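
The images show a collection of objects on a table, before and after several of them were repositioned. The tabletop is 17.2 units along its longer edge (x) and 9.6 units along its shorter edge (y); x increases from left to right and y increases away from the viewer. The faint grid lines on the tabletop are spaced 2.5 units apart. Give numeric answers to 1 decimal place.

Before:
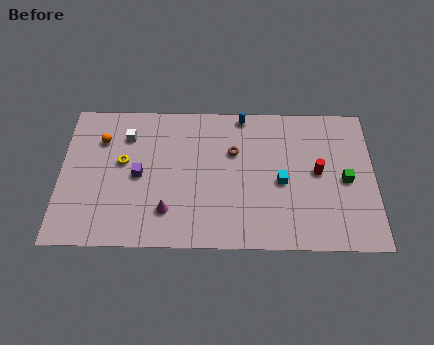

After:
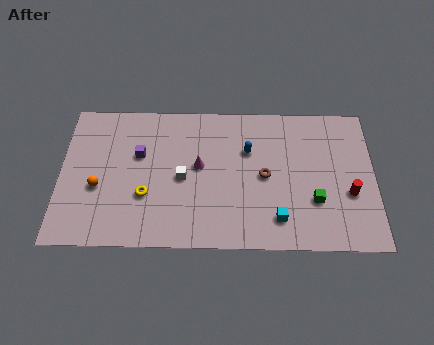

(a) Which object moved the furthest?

the white cube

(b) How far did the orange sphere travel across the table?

3.2

The orange sphere moved from about (2.2, 7.0) to (2.1, 3.8), a distance of √(0.1² + 3.2²) ≈ 3.2.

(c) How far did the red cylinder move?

2.2

The red cylinder was near (14.1, 5.0) before and (15.8, 3.6) after, so it travelled √(1.7² + 1.4²) ≈ 2.2 units.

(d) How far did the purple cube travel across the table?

1.4

From (4.3, 4.6) to (4.3, 6.0), the purple cube covered √(0.0² + 1.4²) ≈ 1.4 units.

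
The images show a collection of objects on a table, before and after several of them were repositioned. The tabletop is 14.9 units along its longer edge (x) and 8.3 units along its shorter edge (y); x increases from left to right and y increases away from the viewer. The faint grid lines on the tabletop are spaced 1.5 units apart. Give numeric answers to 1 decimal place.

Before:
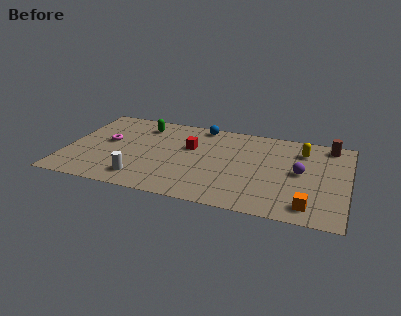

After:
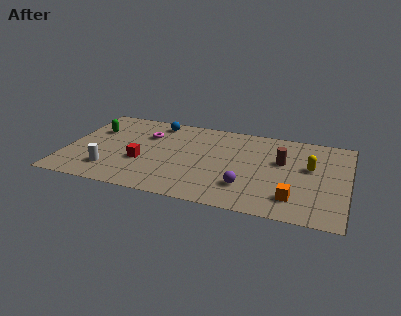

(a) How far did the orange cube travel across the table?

0.9

From (13.0, 1.3) to (12.2, 1.8), the orange cube covered √(0.8² + 0.5²) ≈ 0.9 units.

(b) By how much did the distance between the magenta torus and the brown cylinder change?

-4.7

Before: roughly 12.0 units apart; after: 7.3. That's 4.7 units closer together.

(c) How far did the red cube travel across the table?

3.2

From (6.5, 5.2) to (4.1, 3.1), the red cube covered √(2.4² + 2.1²) ≈ 3.2 units.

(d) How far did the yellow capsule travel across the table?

1.6

The yellow capsule was near (12.4, 6.4) before and (12.9, 4.9) after, so it travelled √(0.5² + 1.5²) ≈ 1.6 units.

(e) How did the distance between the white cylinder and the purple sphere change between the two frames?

-1.5

Before: roughly 8.7 units apart; after: 7.2. That's 1.5 units closer together.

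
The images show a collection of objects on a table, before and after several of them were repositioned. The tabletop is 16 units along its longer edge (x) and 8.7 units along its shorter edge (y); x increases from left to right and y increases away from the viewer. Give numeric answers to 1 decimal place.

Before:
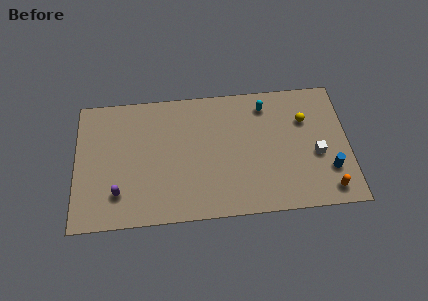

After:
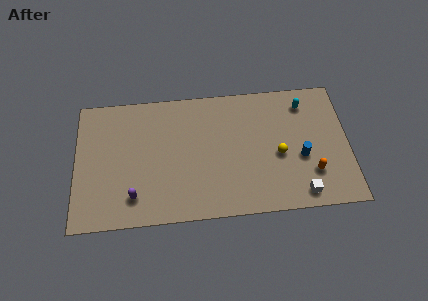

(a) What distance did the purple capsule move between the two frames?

0.9

The purple capsule was near (2.5, 2.1) before and (3.4, 1.8) after, so it travelled √(0.9² + 0.3²) ≈ 0.9 units.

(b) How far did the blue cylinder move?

1.9

From (14.8, 2.5) to (13.2, 3.5), the blue cylinder covered √(1.6² + 1.0²) ≈ 1.9 units.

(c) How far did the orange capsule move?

1.5

The orange capsule was near (14.7, 1.2) before and (13.8, 2.4) after, so it travelled √(0.9² + 1.2²) ≈ 1.5 units.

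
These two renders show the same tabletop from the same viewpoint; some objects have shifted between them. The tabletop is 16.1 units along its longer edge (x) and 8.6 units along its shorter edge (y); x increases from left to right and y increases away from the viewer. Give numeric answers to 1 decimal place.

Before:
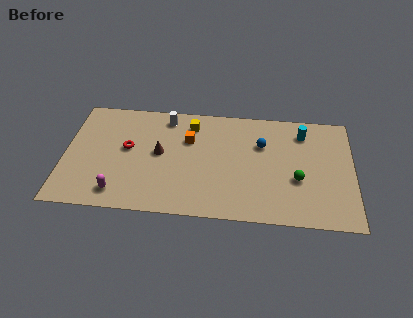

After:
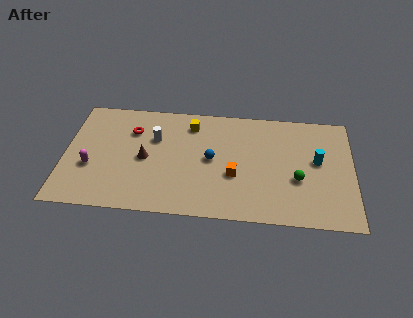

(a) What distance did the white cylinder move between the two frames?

1.8

The white cylinder was near (5.6, 7.4) before and (5.0, 5.7) after, so it travelled √(0.6² + 1.7²) ≈ 1.8 units.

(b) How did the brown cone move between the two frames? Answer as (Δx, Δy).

(-0.8, -0.5)

From the two frames, the brown cone sits at roughly (5.3, 4.6) before and (4.5, 4.1) after.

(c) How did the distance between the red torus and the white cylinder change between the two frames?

-1.9

They were about 3.3 units apart before and 1.4 after — 1.9 units closer together.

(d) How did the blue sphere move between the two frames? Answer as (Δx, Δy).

(-2.8, -1.4)

The blue sphere was at about (11.0, 5.8) and moved to about (8.2, 4.4).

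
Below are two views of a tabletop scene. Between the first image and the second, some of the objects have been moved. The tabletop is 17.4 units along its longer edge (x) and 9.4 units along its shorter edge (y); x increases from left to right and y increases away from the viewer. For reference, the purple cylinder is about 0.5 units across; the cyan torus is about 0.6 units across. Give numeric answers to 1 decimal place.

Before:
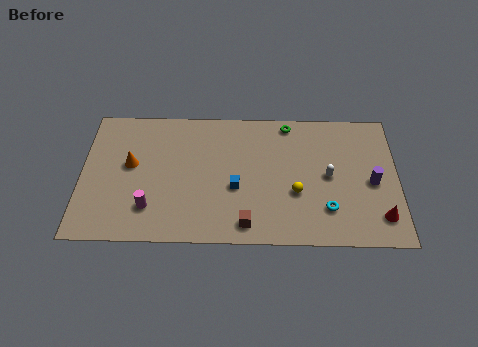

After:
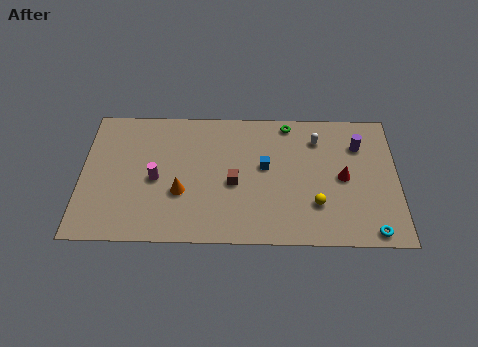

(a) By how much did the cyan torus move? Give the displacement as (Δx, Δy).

(2.4, -1.5)

The cyan torus started near (13.5, 2.4) and ended near (15.9, 0.9).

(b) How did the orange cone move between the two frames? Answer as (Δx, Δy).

(2.8, -1.9)

The orange cone started near (2.7, 5.3) and ended near (5.5, 3.4).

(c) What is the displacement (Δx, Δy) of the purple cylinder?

(-0.7, 2.6)

The purple cylinder started near (16.0, 4.3) and ended near (15.3, 6.9).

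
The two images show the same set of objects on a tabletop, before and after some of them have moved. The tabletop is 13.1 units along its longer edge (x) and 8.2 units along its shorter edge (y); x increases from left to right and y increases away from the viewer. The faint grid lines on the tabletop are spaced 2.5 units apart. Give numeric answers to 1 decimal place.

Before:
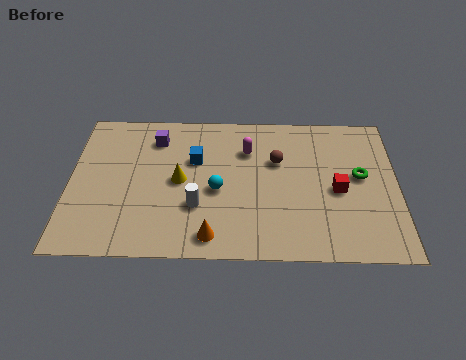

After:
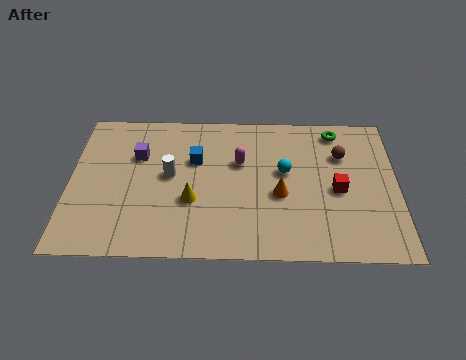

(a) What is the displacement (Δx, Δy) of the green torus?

(-0.9, 2.6)

The green torus was at about (11.6, 4.5) and moved to about (10.7, 7.1).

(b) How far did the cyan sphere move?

2.9

From (5.9, 3.6) to (8.6, 4.7), the cyan sphere covered √(2.7² + 1.1²) ≈ 2.9 units.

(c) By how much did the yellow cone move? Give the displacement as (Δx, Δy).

(0.5, -1.1)

The yellow cone started near (4.4, 4.1) and ended near (4.9, 3.0).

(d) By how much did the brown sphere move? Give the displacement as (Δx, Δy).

(2.6, 0.4)

The brown sphere was at about (8.3, 5.3) and moved to about (10.9, 5.7).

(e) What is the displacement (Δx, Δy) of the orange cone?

(2.7, 2.3)

From the two frames, the orange cone sits at roughly (5.7, 1.1) before and (8.4, 3.4) after.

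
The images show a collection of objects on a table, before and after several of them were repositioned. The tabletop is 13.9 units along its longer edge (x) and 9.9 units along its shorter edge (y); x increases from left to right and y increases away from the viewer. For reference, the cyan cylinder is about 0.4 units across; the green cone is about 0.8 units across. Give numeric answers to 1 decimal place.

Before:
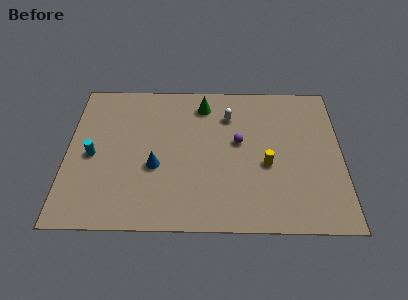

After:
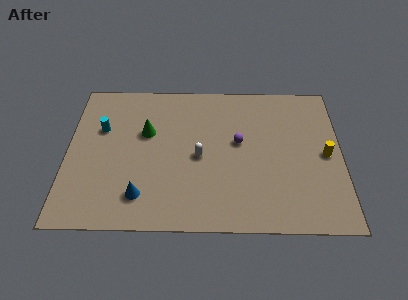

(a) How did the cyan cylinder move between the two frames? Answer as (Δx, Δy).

(0.4, 1.8)

The cyan cylinder started near (1.3, 4.6) and ended near (1.7, 6.4).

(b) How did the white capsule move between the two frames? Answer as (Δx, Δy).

(-1.5, -2.8)

From the two frames, the white capsule sits at roughly (8.2, 7.4) before and (6.7, 4.6) after.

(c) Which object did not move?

the purple sphere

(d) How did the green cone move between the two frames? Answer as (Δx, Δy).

(-2.9, -2.0)

From the two frames, the green cone sits at roughly (6.9, 8.2) before and (4.0, 6.2) after.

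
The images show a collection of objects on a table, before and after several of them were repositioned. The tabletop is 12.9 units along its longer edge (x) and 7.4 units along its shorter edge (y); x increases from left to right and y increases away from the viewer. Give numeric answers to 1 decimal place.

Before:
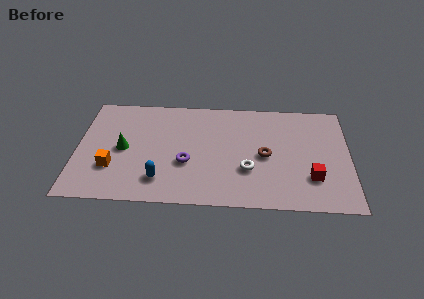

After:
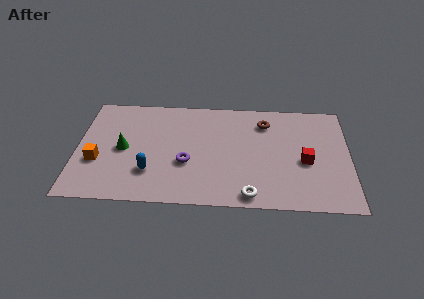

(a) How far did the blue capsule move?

0.7

The blue capsule moved from about (4.0, 1.6) to (3.5, 2.1), a distance of √(0.5² + 0.5²) ≈ 0.7.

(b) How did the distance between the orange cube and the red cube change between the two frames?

+0.4

They were about 9.4 units apart before and 9.8 after — 0.4 units further apart.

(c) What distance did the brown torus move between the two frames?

2.3

From (8.9, 3.5) to (8.9, 5.8), the brown torus covered √(0.0² + 2.3²) ≈ 2.3 units.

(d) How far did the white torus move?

1.7

From (8.1, 2.5) to (8.2, 0.8), the white torus covered √(0.1² + 1.7²) ≈ 1.7 units.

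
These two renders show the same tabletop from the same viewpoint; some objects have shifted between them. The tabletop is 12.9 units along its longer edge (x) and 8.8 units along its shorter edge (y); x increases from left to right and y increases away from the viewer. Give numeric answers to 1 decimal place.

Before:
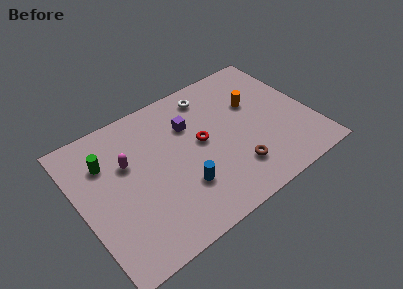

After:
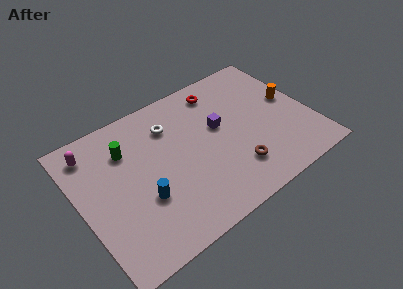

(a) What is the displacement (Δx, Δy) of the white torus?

(-2.4, -0.8)

The white torus was at about (7.8, 7.4) and moved to about (5.4, 6.6).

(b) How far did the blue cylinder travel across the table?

2.2

The blue cylinder moved from about (5.3, 2.6) to (3.2, 3.1), a distance of √(2.1² + 0.5²) ≈ 2.2.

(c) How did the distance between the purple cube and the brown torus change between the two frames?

-1.4

The distance was about 4.4 in the first image and 3.0 in the second, so they moved 1.4 units closer together.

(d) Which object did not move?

the brown torus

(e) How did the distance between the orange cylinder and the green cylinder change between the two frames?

+0.9

They were about 8.3 units apart before and 9.2 after — 0.9 units further apart.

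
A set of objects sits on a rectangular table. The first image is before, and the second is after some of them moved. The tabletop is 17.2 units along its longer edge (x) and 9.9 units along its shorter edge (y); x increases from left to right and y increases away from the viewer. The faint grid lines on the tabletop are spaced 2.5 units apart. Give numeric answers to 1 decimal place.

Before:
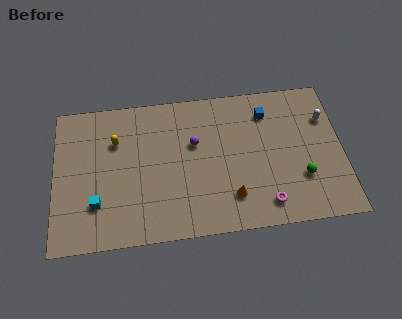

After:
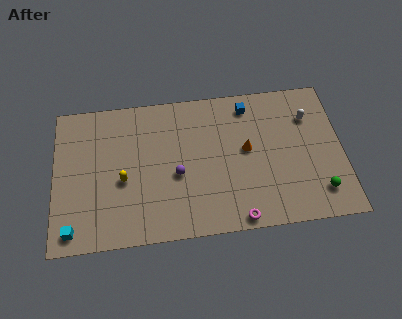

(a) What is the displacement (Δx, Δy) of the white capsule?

(-1.0, 0.2)

The white capsule was at about (16.3, 7.0) and moved to about (15.3, 7.2).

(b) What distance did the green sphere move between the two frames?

1.5

The green sphere moved from about (14.7, 3.1) to (15.7, 2.0), a distance of √(1.0² + 1.1²) ≈ 1.5.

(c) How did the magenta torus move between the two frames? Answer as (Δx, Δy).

(-1.7, -0.8)

From the two frames, the magenta torus sits at roughly (12.5, 1.6) before and (10.8, 0.8) after.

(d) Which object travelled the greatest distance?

the orange cone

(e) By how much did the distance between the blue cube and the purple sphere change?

+1.4

The distance was about 4.7 in the first image and 6.1 in the second, so they moved 1.4 units further apart.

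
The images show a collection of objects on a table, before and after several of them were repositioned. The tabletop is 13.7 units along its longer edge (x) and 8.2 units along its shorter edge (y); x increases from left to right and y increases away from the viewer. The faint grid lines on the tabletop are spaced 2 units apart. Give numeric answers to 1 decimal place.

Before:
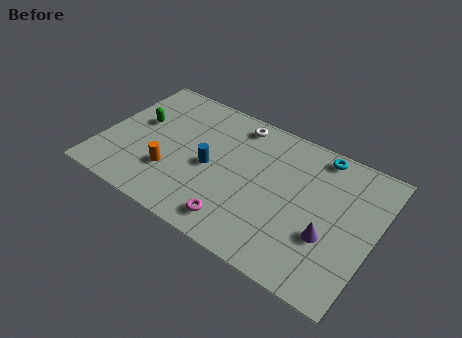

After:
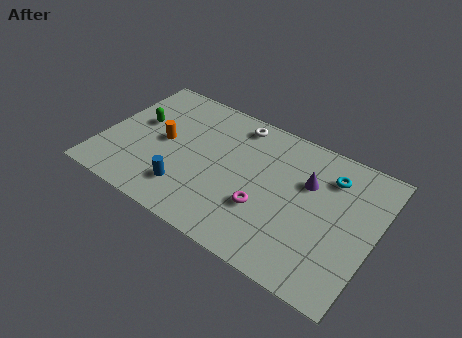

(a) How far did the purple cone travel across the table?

2.9

From (11.6, 2.9) to (10.2, 5.4), the purple cone covered √(1.4² + 2.5²) ≈ 2.9 units.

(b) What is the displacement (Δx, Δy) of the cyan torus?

(0.7, -1.0)

From the two frames, the cyan torus sits at roughly (10.5, 7.3) before and (11.2, 6.3) after.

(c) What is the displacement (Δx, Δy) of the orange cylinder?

(-0.7, 1.7)

From the two frames, the orange cylinder sits at roughly (3.7, 2.5) before and (3.0, 4.2) after.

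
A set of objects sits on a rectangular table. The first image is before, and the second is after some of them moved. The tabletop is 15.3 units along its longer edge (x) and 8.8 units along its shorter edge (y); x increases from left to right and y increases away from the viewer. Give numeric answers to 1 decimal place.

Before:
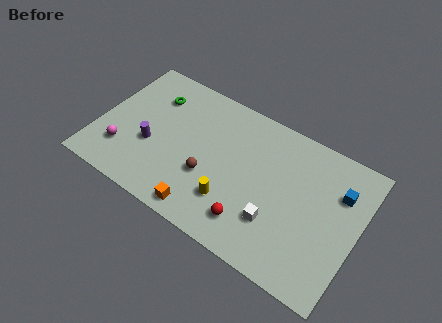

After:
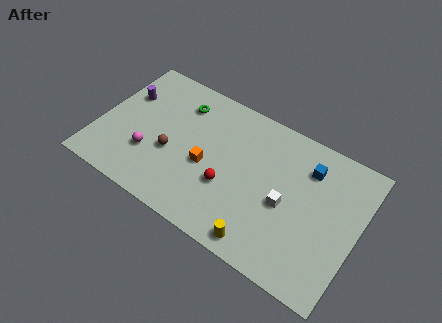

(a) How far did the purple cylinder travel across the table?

3.2

The purple cylinder moved from about (3.2, 3.4) to (1.2, 5.9), a distance of √(2.0² + 2.5²) ≈ 3.2.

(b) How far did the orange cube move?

2.8

From (6.8, 1.0) to (6.5, 3.8), the orange cube covered √(0.3² + 2.8²) ≈ 2.8 units.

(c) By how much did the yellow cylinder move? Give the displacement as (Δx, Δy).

(2.1, -1.4)

The yellow cylinder was at about (8.2, 2.4) and moved to about (10.3, 1.0).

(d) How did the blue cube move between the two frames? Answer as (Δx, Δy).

(-1.9, 0.5)

The blue cube started near (14.0, 6.2) and ended near (12.1, 6.7).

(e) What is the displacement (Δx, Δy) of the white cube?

(0.4, 1.3)

From the two frames, the white cube sits at roughly (10.8, 2.6) before and (11.2, 3.9) after.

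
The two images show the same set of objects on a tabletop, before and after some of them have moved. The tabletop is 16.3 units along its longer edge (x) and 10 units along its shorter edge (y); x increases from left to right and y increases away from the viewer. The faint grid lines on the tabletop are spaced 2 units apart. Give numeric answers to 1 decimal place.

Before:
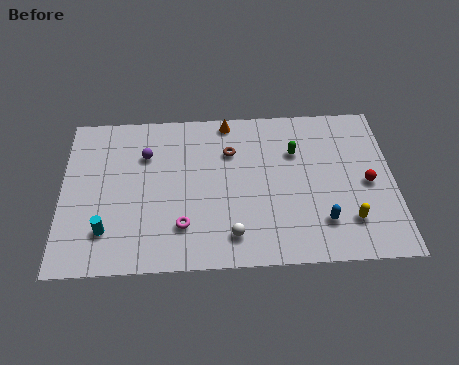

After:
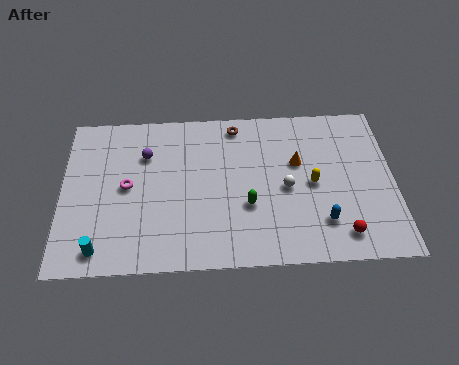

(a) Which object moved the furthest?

the orange cone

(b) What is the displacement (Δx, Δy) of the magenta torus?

(-2.7, 2.6)

The magenta torus started near (5.9, 2.5) and ended near (3.2, 5.1).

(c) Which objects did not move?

the blue capsule and the purple sphere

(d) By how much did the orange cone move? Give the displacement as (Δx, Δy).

(3.4, -2.9)

The orange cone was at about (8.2, 9.1) and moved to about (11.6, 6.2).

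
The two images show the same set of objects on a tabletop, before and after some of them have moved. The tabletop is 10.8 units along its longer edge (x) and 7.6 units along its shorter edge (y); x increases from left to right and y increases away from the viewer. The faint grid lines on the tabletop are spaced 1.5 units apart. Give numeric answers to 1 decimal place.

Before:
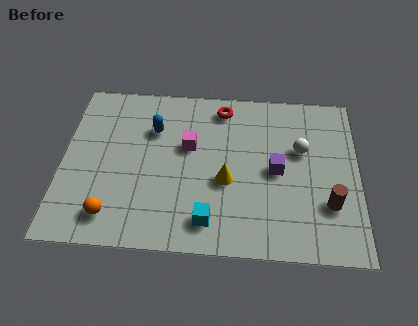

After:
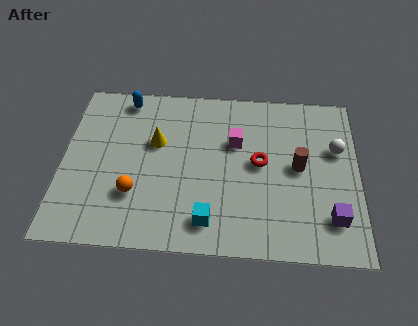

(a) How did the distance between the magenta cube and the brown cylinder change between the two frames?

-3.1

The distance was about 5.6 in the first image and 2.5 in the second, so they moved 3.1 units closer together.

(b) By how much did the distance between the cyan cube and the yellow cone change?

+2.0

They were about 1.9 units apart before and 3.9 after — 2.0 units further apart.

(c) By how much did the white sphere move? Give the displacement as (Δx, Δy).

(1.3, 0.1)

The white sphere was at about (8.7, 4.7) and moved to about (10.0, 4.8).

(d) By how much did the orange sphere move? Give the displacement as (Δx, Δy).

(0.8, 1.0)

The orange sphere was at about (1.9, 1.3) and moved to about (2.7, 2.3).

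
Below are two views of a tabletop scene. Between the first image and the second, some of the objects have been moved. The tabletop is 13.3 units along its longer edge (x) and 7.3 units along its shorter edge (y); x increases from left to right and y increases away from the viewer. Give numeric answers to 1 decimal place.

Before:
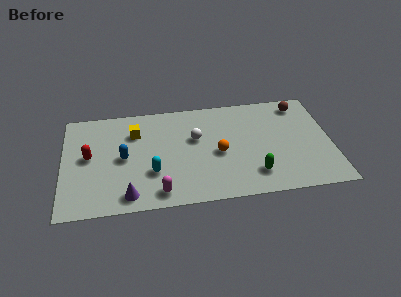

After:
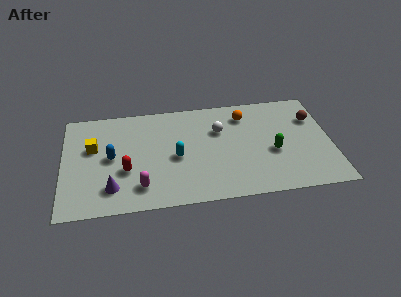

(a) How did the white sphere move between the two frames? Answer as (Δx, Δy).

(1.2, 0.4)

From the two frames, the white sphere sits at roughly (6.6, 4.5) before and (7.8, 4.9) after.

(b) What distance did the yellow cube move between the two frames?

2.2

The yellow cube was near (3.6, 5.3) before and (1.5, 4.5) after, so it travelled √(2.1² + 0.8²) ≈ 2.2 units.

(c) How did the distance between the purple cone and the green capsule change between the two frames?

+1.9

They were about 6.2 units apart before and 8.1 after — 1.9 units further apart.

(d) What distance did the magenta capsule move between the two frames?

1.0

The magenta capsule was near (4.7, 1.0) before and (3.8, 1.5) after, so it travelled √(0.9² + 0.5²) ≈ 1.0 units.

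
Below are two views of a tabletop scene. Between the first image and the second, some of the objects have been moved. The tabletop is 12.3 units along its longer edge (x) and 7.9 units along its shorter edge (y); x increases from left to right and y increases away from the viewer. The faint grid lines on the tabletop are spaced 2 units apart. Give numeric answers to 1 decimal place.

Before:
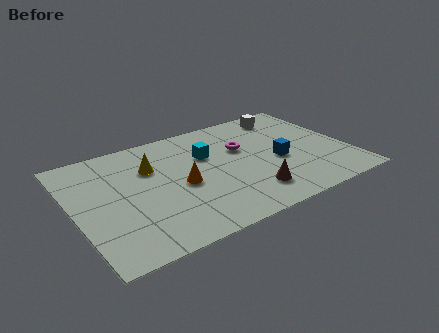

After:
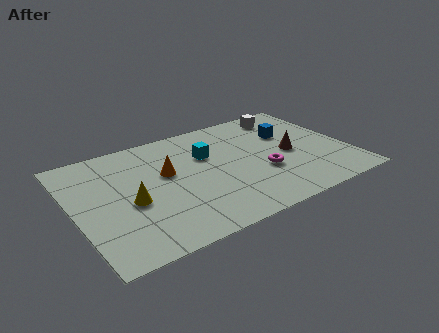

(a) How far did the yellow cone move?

2.3

From (3.6, 5.4) to (2.4, 3.4), the yellow cone covered √(1.2² + 2.0²) ≈ 2.3 units.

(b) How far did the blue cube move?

2.0

From (9.1, 3.4) to (9.9, 5.2), the blue cube covered √(0.8² + 1.8²) ≈ 2.0 units.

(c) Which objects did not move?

the white cube and the cyan cube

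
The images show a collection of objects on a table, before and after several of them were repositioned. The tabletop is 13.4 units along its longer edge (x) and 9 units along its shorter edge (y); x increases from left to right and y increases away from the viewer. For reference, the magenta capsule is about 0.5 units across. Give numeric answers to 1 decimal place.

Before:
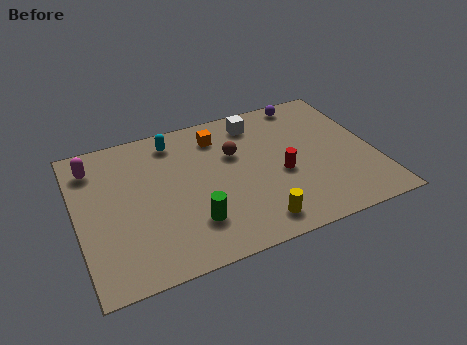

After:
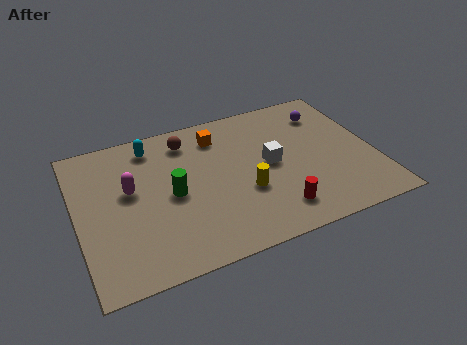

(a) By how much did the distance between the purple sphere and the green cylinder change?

-0.4

Before: roughly 8.3 units apart; after: 7.9. That's 0.4 units closer together.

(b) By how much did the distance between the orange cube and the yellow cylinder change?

-2.0

They were about 6.0 units apart before and 4.0 after — 2.0 units closer together.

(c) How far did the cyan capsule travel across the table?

1.0

From (4.6, 7.6) to (3.6, 7.6), the cyan capsule covered √(1.0² + 0.0²) ≈ 1.0 units.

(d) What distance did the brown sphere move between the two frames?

2.6

The brown sphere was near (7.2, 5.8) before and (5.2, 7.4) after, so it travelled √(2.0² + 1.6²) ≈ 2.6 units.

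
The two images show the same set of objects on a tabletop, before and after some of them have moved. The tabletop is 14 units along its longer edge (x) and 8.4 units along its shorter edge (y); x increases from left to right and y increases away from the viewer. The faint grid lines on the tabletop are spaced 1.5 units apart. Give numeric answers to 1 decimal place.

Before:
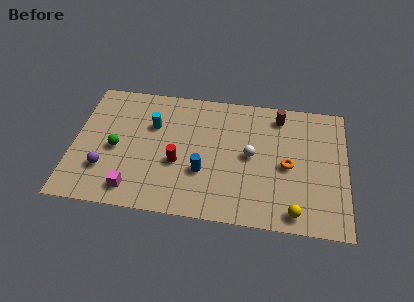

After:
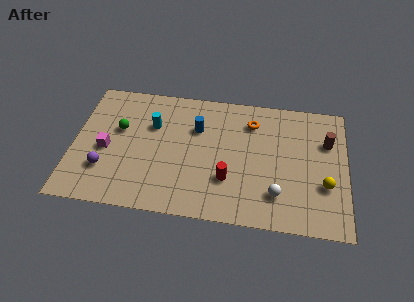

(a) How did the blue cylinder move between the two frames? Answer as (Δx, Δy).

(-0.4, 2.8)

The blue cylinder was at about (6.7, 2.9) and moved to about (6.3, 5.7).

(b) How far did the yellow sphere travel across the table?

2.4

From (11.4, 1.0) to (12.9, 2.9), the yellow sphere covered √(1.5² + 1.9²) ≈ 2.4 units.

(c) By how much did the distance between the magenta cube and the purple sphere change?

-0.6

The distance was about 1.9 in the first image and 1.3 in the second, so they moved 0.6 units closer together.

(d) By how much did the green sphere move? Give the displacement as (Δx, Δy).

(0.1, 1.3)

The green sphere started near (2.2, 3.8) and ended near (2.3, 5.1).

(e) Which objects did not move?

the cyan cylinder and the purple sphere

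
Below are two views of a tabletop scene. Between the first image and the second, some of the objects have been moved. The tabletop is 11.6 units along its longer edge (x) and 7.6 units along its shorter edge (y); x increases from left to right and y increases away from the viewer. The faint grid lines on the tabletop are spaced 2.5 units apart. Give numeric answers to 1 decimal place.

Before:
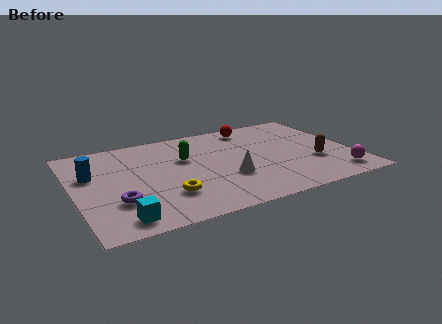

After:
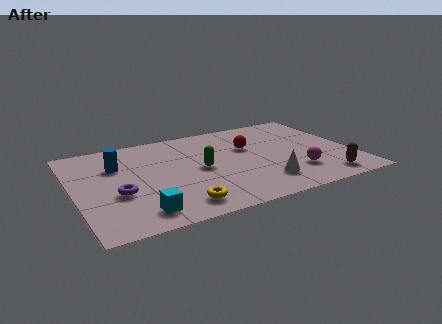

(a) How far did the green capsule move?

1.2

The green capsule moved from about (4.7, 4.8) to (5.2, 3.7), a distance of √(0.5² + 1.1²) ≈ 1.2.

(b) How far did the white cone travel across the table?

1.7

The white cone was near (6.2, 2.6) before and (7.6, 1.7) after, so it travelled √(1.4² + 0.9²) ≈ 1.7 units.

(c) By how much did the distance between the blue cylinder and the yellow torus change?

+0.6

They were about 3.9 units apart before and 4.5 after — 0.6 units further apart.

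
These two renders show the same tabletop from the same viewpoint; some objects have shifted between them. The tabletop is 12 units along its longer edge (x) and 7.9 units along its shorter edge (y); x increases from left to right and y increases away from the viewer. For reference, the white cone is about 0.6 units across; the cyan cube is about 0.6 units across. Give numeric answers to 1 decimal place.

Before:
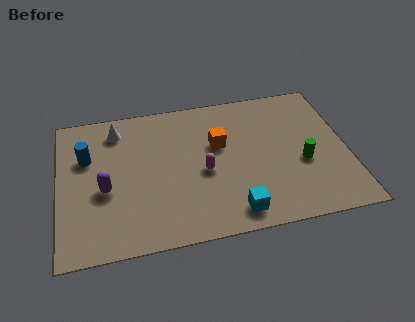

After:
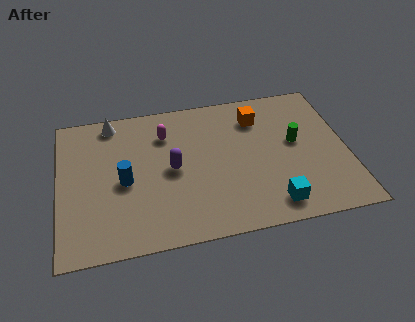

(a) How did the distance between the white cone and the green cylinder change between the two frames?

-0.3

The distance was about 8.3 in the first image and 8.0 in the second, so they moved 0.3 units closer together.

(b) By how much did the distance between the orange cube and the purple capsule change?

-0.8

Before: roughly 5.1 units apart; after: 4.3. That's 0.8 units closer together.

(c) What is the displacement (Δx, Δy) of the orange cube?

(1.7, 1.2)

From the two frames, the orange cube sits at roughly (6.7, 4.9) before and (8.4, 6.1) after.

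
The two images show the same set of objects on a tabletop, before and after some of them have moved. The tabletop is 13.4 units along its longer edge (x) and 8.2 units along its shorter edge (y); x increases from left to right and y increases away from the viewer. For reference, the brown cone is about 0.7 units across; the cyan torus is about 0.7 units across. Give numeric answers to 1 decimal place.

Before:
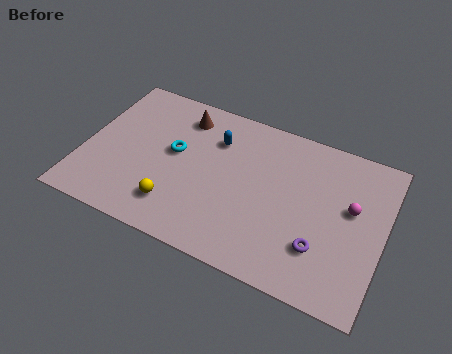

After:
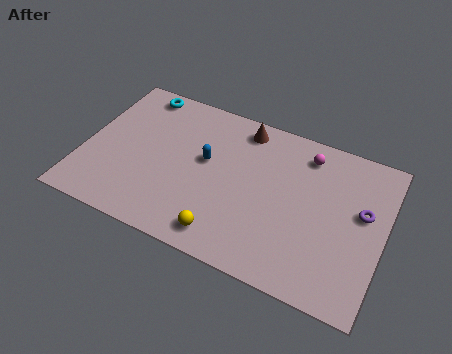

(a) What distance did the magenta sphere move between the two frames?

3.0

The magenta sphere moved from about (11.9, 4.8) to (9.7, 6.8), a distance of √(2.2² + 2.0²) ≈ 3.0.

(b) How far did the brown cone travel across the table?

2.7

The brown cone moved from about (4.1, 6.7) to (6.8, 7.1), a distance of √(2.7² + 0.4²) ≈ 2.7.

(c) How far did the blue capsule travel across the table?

1.3

From (5.7, 6.0) to (5.4, 4.7), the blue capsule covered √(0.3² + 1.3²) ≈ 1.3 units.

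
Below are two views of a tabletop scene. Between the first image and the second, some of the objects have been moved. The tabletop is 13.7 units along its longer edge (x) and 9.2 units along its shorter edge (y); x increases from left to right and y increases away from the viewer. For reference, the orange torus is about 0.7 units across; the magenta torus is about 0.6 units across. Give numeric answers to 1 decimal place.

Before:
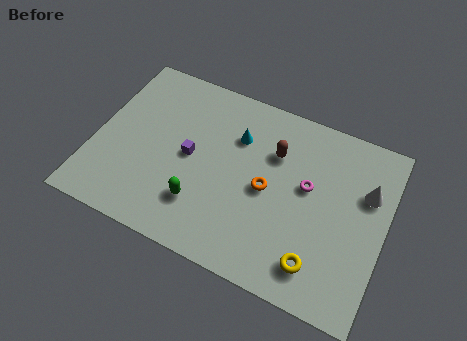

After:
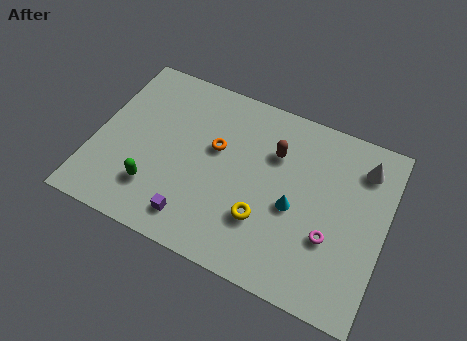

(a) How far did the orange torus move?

2.8

From (8.2, 4.4) to (5.6, 5.5), the orange torus covered √(2.6² + 1.1²) ≈ 2.8 units.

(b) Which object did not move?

the brown capsule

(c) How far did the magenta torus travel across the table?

2.5

From (10.0, 5.3) to (11.3, 3.2), the magenta torus covered √(1.3² + 2.1²) ≈ 2.5 units.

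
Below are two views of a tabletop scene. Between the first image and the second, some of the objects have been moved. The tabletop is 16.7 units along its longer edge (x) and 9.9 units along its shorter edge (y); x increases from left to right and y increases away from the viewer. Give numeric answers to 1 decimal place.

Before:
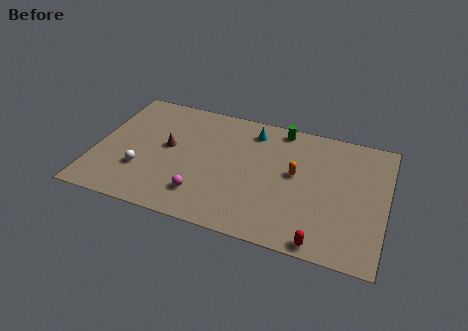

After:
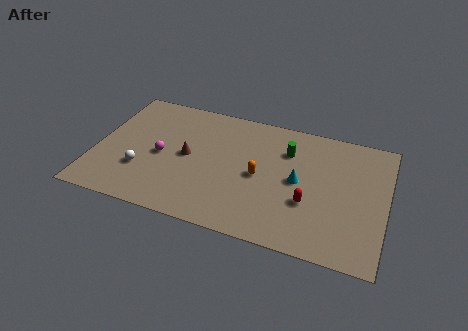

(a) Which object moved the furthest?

the cyan cone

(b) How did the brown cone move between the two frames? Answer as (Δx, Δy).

(1.2, -0.4)

The brown cone started near (4.1, 5.4) and ended near (5.3, 5.0).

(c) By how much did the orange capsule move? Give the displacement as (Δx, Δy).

(-2.0, -0.8)

From the two frames, the orange capsule sits at roughly (11.5, 5.5) before and (9.5, 4.7) after.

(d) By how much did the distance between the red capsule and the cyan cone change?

-7.0

Before: roughly 8.7 units apart; after: 1.7. That's 7.0 units closer together.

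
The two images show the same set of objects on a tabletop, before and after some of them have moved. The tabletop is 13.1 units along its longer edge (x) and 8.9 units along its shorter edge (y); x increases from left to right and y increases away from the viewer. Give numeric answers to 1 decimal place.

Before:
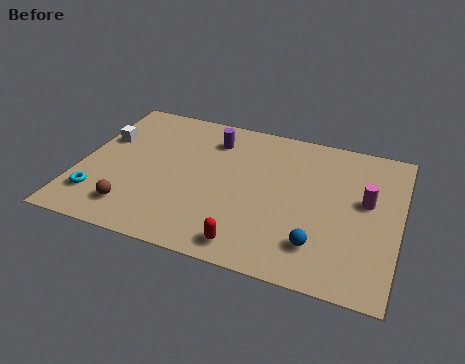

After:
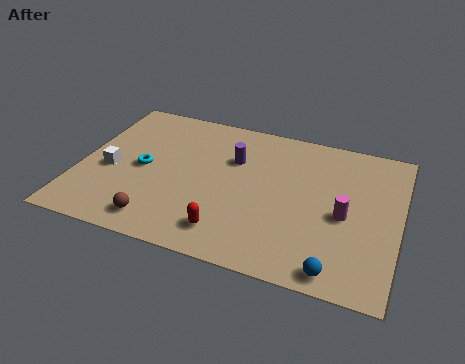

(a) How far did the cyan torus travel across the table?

2.8

The cyan torus moved from about (1.0, 2.0) to (2.6, 4.3), a distance of √(1.6² + 2.3²) ≈ 2.8.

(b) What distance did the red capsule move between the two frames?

1.0

The red capsule moved from about (7.3, 1.1) to (6.4, 1.6), a distance of √(0.9² + 0.5²) ≈ 1.0.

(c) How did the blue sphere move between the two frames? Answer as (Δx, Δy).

(0.8, -1.1)

The blue sphere started near (10.0, 2.0) and ended near (10.8, 0.9).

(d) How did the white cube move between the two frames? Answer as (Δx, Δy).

(0.5, -1.9)

From the two frames, the white cube sits at roughly (0.8, 5.7) before and (1.3, 3.8) after.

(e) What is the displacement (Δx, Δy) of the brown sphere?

(1.1, -0.4)

The brown sphere was at about (2.5, 1.7) and moved to about (3.6, 1.3).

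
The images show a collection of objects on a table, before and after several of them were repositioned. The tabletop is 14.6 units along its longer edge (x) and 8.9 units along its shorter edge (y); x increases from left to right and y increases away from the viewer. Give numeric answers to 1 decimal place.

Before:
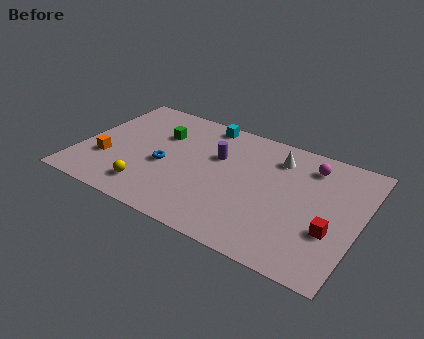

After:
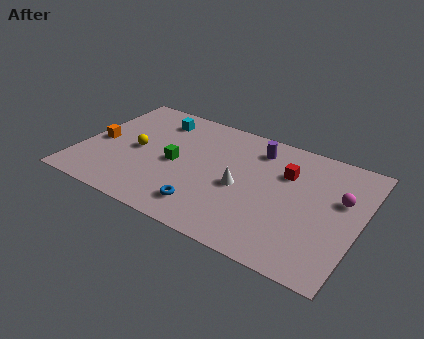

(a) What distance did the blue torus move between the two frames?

3.3

The blue torus was near (4.5, 3.8) before and (7.0, 1.7) after, so it travelled √(2.5² + 2.1²) ≈ 3.3 units.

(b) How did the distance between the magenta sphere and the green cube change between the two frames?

+0.7

Before: roughly 7.9 units apart; after: 8.6. That's 0.7 units further apart.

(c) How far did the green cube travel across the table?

2.2

From (3.9, 6.1) to (5.0, 4.2), the green cube covered √(1.1² + 1.9²) ≈ 2.2 units.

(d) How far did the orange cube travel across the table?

1.3

The orange cube was near (1.5, 2.9) before and (0.9, 4.1) after, so it travelled √(0.6² + 1.2²) ≈ 1.3 units.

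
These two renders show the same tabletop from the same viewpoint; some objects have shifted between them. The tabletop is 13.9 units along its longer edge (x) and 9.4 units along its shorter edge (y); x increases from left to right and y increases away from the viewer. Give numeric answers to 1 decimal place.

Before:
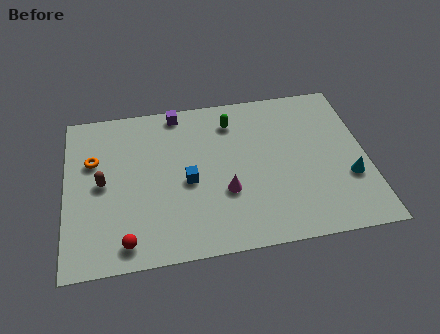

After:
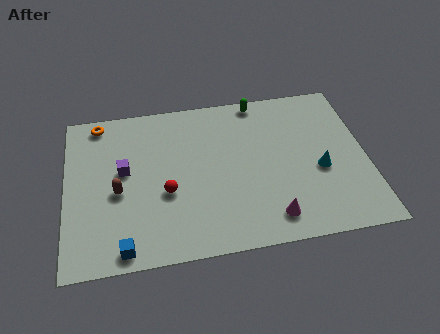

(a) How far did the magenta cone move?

2.7

The magenta cone was near (7.3, 3.3) before and (9.3, 1.5) after, so it travelled √(2.0² + 1.8²) ≈ 2.7 units.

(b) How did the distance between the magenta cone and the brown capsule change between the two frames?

+1.6

They were about 5.8 units apart before and 7.4 after — 1.6 units further apart.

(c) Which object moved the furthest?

the blue cube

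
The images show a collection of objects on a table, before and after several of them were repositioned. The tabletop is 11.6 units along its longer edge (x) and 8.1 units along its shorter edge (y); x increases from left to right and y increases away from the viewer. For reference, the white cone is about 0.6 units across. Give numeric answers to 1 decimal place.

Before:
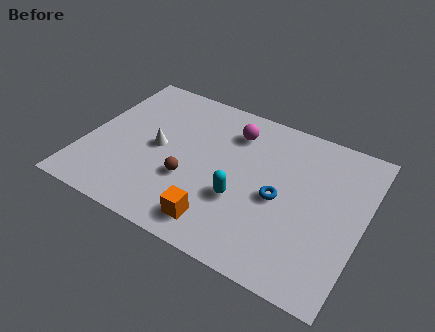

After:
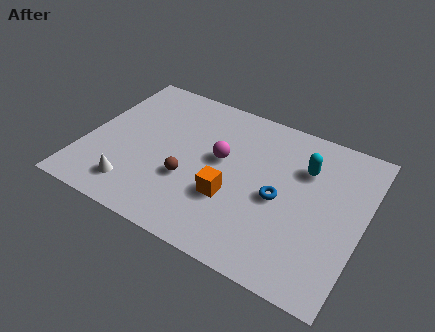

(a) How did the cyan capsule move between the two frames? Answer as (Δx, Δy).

(2.3, 2.8)

From the two frames, the cyan capsule sits at roughly (6.7, 2.9) before and (9.0, 5.7) after.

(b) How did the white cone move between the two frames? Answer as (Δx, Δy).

(-0.6, -2.5)

From the two frames, the white cone sits at roughly (3.0, 4.0) before and (2.4, 1.5) after.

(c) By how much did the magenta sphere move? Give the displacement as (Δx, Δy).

(-0.3, -1.7)

The magenta sphere started near (5.9, 6.3) and ended near (5.6, 4.6).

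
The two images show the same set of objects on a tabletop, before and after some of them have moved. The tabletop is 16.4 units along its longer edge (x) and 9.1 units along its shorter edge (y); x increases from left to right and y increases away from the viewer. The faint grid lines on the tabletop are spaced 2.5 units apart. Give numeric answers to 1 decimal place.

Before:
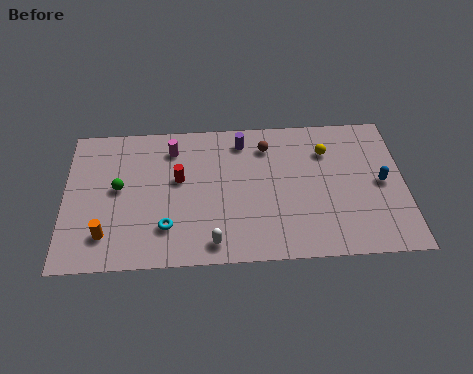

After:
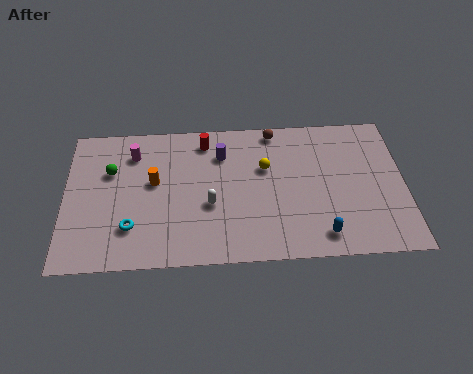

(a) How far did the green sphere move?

1.2

The green sphere moved from about (2.6, 4.9) to (2.2, 6.0), a distance of √(0.4² + 1.1²) ≈ 1.2.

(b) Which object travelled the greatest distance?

the blue capsule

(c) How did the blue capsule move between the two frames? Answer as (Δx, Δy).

(-3.0, -3.1)

The blue capsule was at about (15.3, 4.5) and moved to about (12.3, 1.4).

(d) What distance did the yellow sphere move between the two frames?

3.1

The yellow sphere moved from about (12.7, 6.7) to (9.7, 5.8), a distance of √(3.0² + 0.9²) ≈ 3.1.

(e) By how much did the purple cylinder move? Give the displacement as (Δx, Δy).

(-1.0, -0.8)

From the two frames, the purple cylinder sits at roughly (8.6, 7.6) before and (7.6, 6.8) after.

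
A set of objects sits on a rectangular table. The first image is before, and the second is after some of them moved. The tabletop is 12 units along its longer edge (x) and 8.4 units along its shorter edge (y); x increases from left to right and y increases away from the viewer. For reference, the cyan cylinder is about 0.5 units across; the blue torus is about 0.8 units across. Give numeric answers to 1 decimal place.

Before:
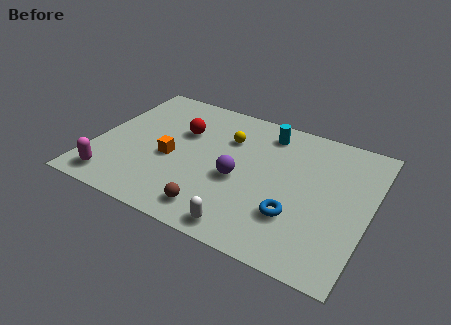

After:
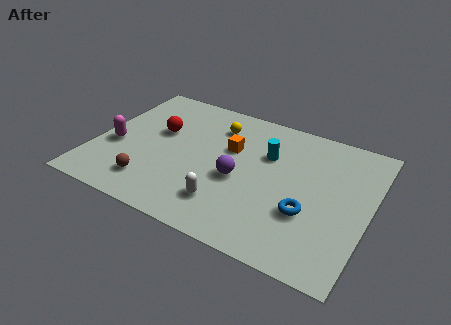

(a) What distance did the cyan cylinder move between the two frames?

1.4

The cyan cylinder moved from about (7.2, 7.0) to (7.4, 5.6), a distance of √(0.2² + 1.4²) ≈ 1.4.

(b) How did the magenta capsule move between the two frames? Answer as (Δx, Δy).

(-0.3, 2.2)

The magenta capsule started near (1.2, 1.2) and ended near (0.9, 3.4).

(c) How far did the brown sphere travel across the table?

2.9

The brown sphere moved from about (5.7, 1.3) to (2.8, 1.7), a distance of √(2.9² + 0.4²) ≈ 2.9.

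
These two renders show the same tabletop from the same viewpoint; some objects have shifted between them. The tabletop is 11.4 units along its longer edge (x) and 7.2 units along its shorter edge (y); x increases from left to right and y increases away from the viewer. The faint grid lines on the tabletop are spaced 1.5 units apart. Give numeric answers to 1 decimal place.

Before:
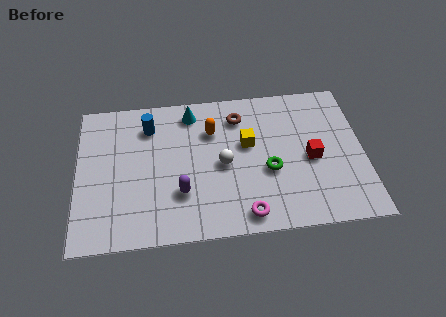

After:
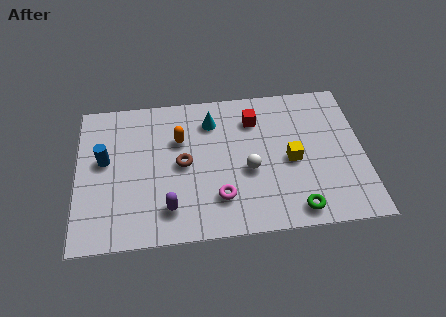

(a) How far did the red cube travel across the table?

3.1

From (9.3, 3.3) to (7.1, 5.5), the red cube covered √(2.2² + 2.2²) ≈ 3.1 units.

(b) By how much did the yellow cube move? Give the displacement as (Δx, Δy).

(1.7, -1.0)

The yellow cube started near (6.8, 4.3) and ended near (8.5, 3.3).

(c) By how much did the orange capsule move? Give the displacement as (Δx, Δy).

(-1.3, -0.3)

The orange capsule started near (5.4, 5.1) and ended near (4.1, 4.8).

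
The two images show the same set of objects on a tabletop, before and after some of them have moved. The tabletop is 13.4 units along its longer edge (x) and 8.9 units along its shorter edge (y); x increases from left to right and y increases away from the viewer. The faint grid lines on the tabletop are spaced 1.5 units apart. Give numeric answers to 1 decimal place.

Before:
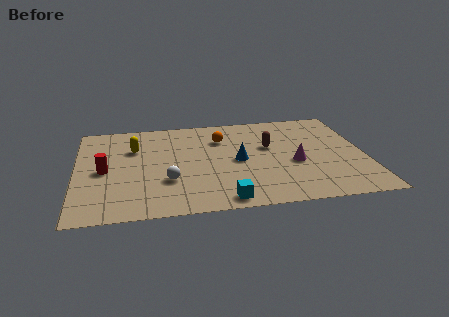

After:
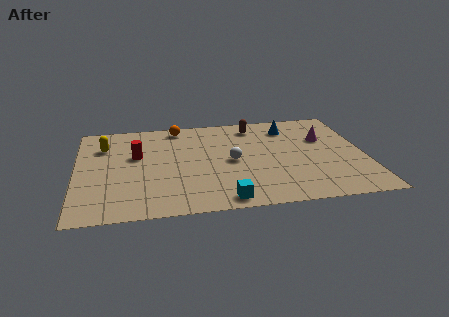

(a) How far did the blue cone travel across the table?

3.8

The blue cone moved from about (7.5, 4.3) to (10.0, 7.1), a distance of √(2.5² + 2.8²) ≈ 3.8.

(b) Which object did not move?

the cyan cube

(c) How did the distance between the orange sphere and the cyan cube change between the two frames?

+1.7

They were about 5.6 units apart before and 7.3 after — 1.7 units further apart.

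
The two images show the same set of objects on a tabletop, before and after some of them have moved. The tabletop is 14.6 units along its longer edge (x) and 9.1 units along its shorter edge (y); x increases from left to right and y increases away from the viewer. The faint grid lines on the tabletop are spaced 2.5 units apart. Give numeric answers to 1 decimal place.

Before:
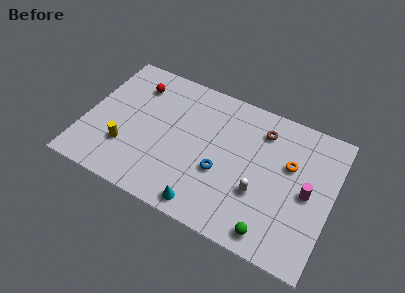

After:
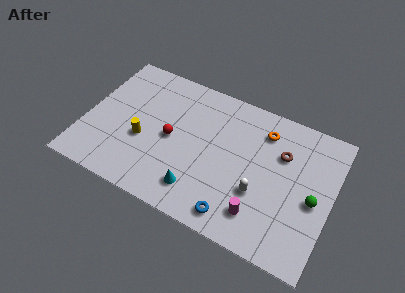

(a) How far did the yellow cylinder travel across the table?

1.3

From (2.6, 2.7) to (3.5, 3.6), the yellow cylinder covered √(0.9² + 0.9²) ≈ 1.3 units.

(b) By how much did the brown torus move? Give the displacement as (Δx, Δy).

(1.3, -1.0)

The brown torus started near (10.2, 7.2) and ended near (11.5, 6.2).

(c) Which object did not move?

the white capsule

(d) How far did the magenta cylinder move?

3.5

The magenta cylinder moved from about (13.2, 4.4) to (10.7, 1.9), a distance of √(2.5² + 2.5²) ≈ 3.5.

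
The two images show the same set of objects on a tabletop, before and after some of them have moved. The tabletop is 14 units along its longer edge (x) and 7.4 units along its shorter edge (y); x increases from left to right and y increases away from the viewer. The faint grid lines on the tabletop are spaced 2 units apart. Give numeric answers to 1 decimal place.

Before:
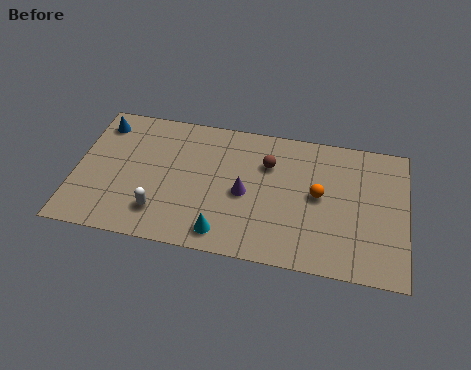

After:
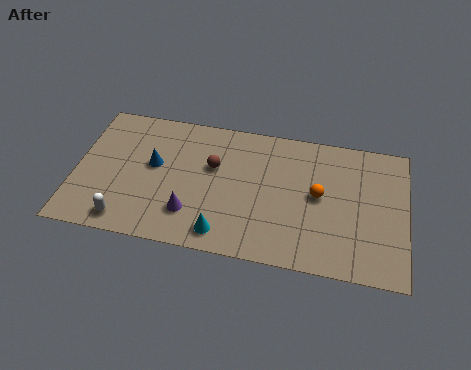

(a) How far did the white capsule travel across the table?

1.6

The white capsule was near (3.7, 1.7) before and (2.3, 1.0) after, so it travelled √(1.4² + 0.7²) ≈ 1.6 units.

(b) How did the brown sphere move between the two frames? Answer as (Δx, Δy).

(-2.3, -0.6)

From the two frames, the brown sphere sits at roughly (8.1, 5.2) before and (5.8, 4.6) after.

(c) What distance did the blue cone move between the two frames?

3.1

The blue cone moved from about (0.9, 6.1) to (3.3, 4.2), a distance of √(2.4² + 1.9²) ≈ 3.1.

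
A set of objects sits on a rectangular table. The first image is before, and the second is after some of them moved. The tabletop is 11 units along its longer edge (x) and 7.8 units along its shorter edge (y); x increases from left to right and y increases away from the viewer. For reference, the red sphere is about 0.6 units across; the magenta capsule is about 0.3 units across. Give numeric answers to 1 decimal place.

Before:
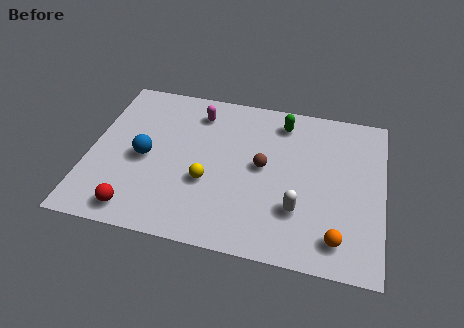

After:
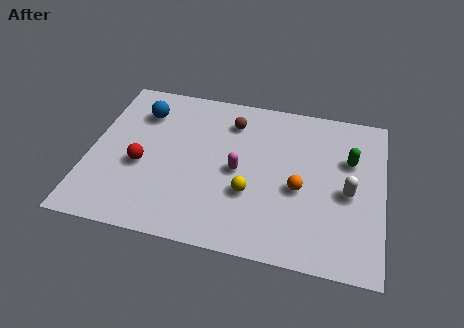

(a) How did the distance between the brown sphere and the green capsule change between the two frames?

+2.1

The distance was about 2.5 in the first image and 4.6 in the second, so they moved 2.1 units further apart.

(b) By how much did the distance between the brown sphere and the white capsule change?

+2.9

The distance was about 2.3 in the first image and 5.2 in the second, so they moved 2.9 units further apart.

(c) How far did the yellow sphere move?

1.6

From (4.5, 2.9) to (6.1, 2.7), the yellow sphere covered √(1.6² + 0.2²) ≈ 1.6 units.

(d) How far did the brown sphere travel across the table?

2.4

From (6.5, 4.1) to (5.2, 6.1), the brown sphere covered √(1.3² + 2.0²) ≈ 2.4 units.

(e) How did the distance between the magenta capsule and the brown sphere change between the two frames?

-1.0

The distance was about 3.4 in the first image and 2.4 in the second, so they moved 1.0 units closer together.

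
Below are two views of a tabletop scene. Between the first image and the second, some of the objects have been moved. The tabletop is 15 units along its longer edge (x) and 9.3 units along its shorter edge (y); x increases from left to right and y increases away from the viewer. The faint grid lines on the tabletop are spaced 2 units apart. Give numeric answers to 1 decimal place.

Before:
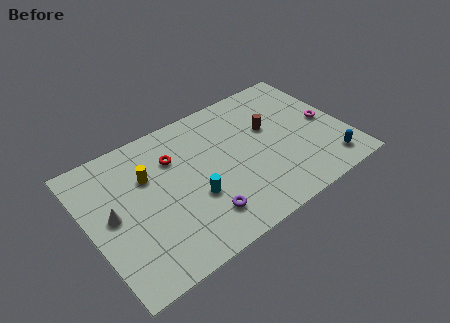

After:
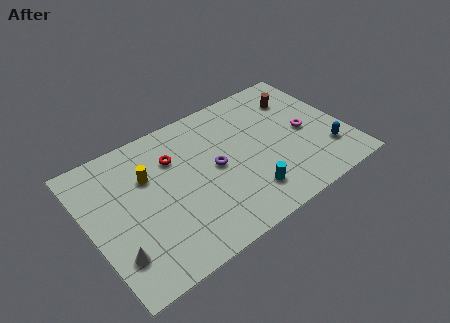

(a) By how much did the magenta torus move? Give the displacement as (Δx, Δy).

(-1.3, -0.1)

The magenta torus started near (14.0, 4.5) and ended near (12.7, 4.4).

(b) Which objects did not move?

the red torus and the yellow cylinder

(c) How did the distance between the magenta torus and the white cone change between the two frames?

-0.9

Before: roughly 12.7 units apart; after: 11.8. That's 0.9 units closer together.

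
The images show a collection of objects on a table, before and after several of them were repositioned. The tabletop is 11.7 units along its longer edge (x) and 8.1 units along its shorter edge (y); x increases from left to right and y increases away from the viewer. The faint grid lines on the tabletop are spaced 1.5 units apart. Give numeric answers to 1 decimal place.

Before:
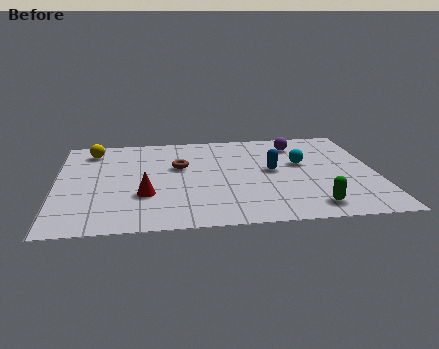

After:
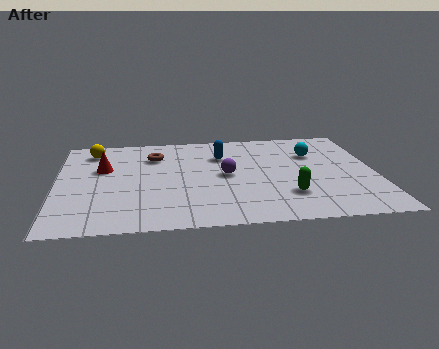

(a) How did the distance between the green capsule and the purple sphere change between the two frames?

-2.4

The distance was about 5.3 in the first image and 2.9 in the second, so they moved 2.4 units closer together.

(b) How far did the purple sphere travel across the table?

3.6

From (8.9, 6.5) to (6.2, 4.1), the purple sphere covered √(2.7² + 2.4²) ≈ 3.6 units.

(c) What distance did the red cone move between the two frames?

2.8

The red cone moved from about (3.2, 2.7) to (1.7, 5.1), a distance of √(1.5² + 2.4²) ≈ 2.8.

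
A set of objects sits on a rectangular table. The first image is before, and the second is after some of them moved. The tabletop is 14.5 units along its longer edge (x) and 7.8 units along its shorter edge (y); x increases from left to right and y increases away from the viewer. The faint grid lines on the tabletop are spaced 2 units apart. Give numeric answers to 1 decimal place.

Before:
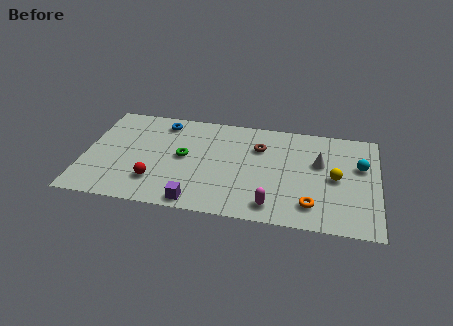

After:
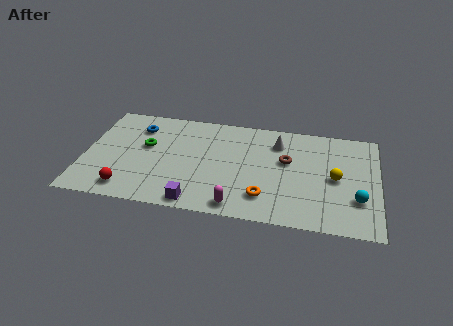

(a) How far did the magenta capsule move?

1.7

The magenta capsule moved from about (9.4, 1.2) to (7.7, 0.9), a distance of √(1.7² + 0.3²) ≈ 1.7.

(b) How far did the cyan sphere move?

2.5

The cyan sphere was near (13.6, 4.9) before and (13.5, 2.4) after, so it travelled √(0.1² + 2.5²) ≈ 2.5 units.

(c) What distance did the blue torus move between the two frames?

1.3

From (3.7, 6.6) to (2.5, 6.0), the blue torus covered √(1.2² + 0.6²) ≈ 1.3 units.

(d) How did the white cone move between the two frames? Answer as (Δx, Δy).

(-2.1, 1.2)

The white cone started near (11.6, 4.8) and ended near (9.5, 6.0).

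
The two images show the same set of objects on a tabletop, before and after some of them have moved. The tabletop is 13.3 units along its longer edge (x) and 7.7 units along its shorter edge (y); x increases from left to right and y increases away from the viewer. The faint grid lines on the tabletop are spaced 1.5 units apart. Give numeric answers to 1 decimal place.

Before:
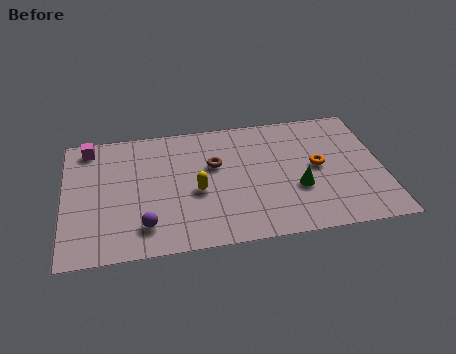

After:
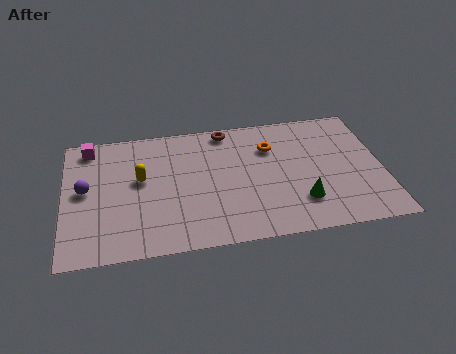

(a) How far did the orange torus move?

2.4

From (10.6, 4.0) to (8.7, 5.5), the orange torus covered √(1.9² + 1.5²) ≈ 2.4 units.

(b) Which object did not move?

the magenta cube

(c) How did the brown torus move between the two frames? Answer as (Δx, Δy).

(0.6, 2.1)

From the two frames, the brown torus sits at roughly (6.3, 4.8) before and (6.9, 6.9) after.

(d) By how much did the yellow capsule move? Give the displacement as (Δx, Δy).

(-2.3, 1.1)

The yellow capsule was at about (5.5, 3.3) and moved to about (3.2, 4.4).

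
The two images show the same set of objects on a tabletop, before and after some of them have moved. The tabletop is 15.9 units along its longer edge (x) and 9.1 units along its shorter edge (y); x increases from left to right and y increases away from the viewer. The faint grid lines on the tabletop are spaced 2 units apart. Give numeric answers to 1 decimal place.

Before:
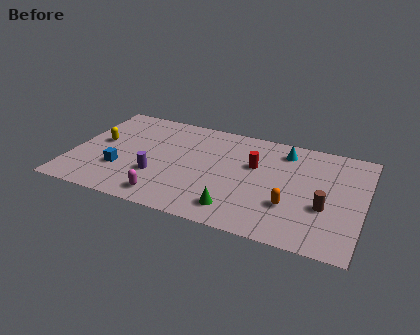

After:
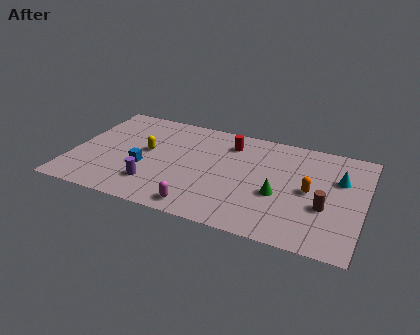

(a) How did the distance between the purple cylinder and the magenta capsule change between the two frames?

+1.1

They were about 1.8 units apart before and 2.9 after — 1.1 units further apart.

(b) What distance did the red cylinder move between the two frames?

2.1

From (9.9, 5.7) to (8.4, 7.2), the red cylinder covered √(1.5² + 1.5²) ≈ 2.1 units.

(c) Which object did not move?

the brown cylinder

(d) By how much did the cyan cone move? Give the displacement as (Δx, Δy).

(3.1, -1.5)

From the two frames, the cyan cone sits at roughly (11.4, 7.5) before and (14.5, 6.0) after.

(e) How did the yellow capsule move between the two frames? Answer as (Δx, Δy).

(2.6, 0.0)

The yellow capsule started near (1.4, 5.0) and ended near (4.0, 5.0).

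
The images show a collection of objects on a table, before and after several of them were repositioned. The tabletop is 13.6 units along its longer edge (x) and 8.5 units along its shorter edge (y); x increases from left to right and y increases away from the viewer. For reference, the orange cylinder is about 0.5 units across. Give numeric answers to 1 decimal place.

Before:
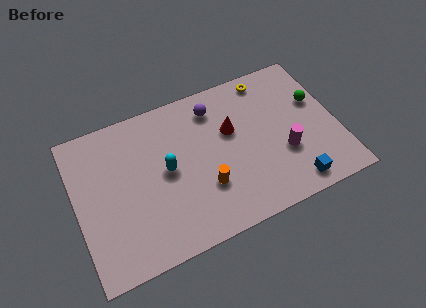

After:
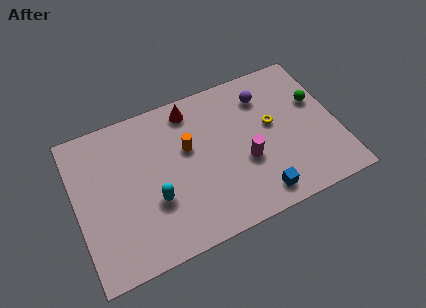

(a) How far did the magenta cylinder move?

2.0

From (10.7, 3.0) to (8.7, 3.3), the magenta cylinder covered √(2.0² + 0.3²) ≈ 2.0 units.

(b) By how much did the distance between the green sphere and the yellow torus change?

-0.7

The distance was about 3.2 in the first image and 2.5 in the second, so they moved 0.7 units closer together.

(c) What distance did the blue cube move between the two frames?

1.8

The blue cube was near (10.9, 1.1) before and (9.1, 1.2) after, so it travelled √(1.8² + 0.1²) ≈ 1.8 units.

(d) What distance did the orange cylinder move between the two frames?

2.6

From (6.5, 2.7) to (5.9, 5.2), the orange cylinder covered √(0.6² + 2.5²) ≈ 2.6 units.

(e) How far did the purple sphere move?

2.6

The purple sphere moved from about (7.5, 6.9) to (10.1, 6.6), a distance of √(2.6² + 0.3²) ≈ 2.6.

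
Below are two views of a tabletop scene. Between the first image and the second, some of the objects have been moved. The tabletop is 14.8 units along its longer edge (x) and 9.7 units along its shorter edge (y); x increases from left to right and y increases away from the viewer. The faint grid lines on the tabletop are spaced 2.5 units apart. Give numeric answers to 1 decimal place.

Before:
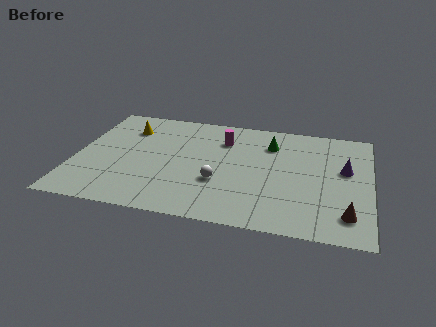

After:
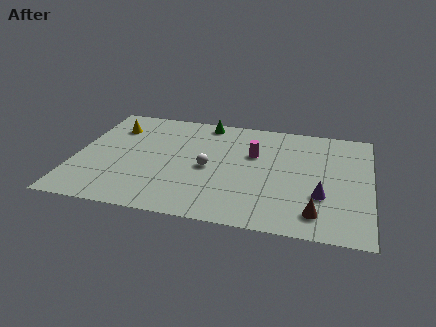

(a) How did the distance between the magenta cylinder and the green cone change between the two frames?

+1.2

The distance was about 2.4 in the first image and 3.6 in the second, so they moved 1.2 units further apart.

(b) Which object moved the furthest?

the green cone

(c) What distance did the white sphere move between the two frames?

1.3

The white sphere moved from about (7.3, 3.4) to (6.7, 4.5), a distance of √(0.6² + 1.1²) ≈ 1.3.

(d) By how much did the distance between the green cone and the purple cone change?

+4.1

Before: roughly 4.1 units apart; after: 8.2. That's 4.1 units further apart.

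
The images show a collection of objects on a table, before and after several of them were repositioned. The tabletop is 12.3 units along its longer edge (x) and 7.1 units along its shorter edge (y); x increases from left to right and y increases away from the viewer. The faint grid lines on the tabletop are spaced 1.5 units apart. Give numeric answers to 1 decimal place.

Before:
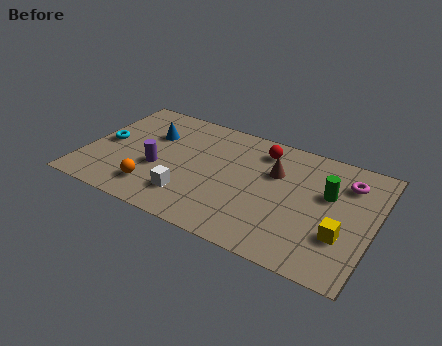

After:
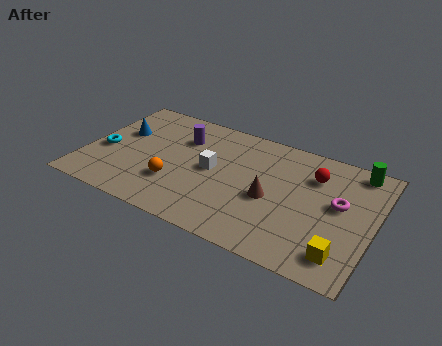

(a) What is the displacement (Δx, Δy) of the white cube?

(0.7, 2.0)

From the two frames, the white cube sits at roughly (4.7, 1.7) before and (5.4, 3.7) after.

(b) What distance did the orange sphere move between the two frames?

1.1

The orange sphere was near (3.2, 1.5) before and (4.0, 2.2) after, so it travelled √(0.8² + 0.7²) ≈ 1.1 units.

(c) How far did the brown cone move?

1.6

From (8.0, 4.7) to (8.0, 3.1), the brown cone covered √(0.0² + 1.6²) ≈ 1.6 units.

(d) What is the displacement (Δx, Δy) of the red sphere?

(2.3, -0.6)

The red sphere started near (7.3, 5.8) and ended near (9.6, 5.2).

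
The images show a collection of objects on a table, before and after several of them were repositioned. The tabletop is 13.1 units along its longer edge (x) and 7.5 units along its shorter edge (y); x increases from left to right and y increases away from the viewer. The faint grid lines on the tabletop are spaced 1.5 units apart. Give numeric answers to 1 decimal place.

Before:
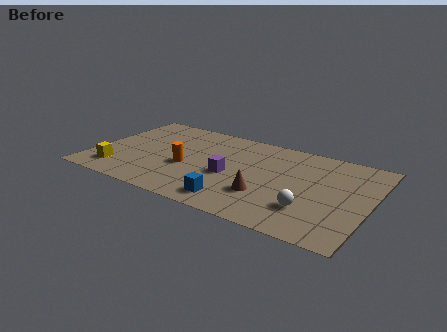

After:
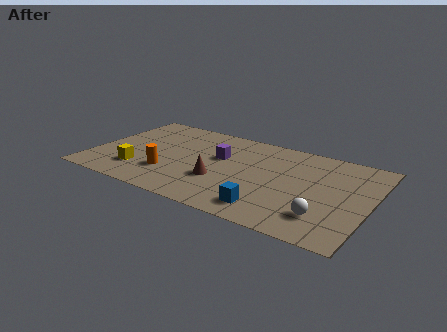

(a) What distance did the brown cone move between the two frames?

2.2

The brown cone moved from about (8.4, 2.3) to (6.2, 2.6), a distance of √(2.2² + 0.3²) ≈ 2.2.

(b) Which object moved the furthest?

the brown cone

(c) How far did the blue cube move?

1.6

From (7.1, 1.2) to (8.7, 1.3), the blue cube covered √(1.6² + 0.1²) ≈ 1.6 units.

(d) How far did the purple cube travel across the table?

1.6

The purple cube moved from about (6.6, 3.2) to (5.9, 4.6), a distance of √(0.7² + 1.4²) ≈ 1.6.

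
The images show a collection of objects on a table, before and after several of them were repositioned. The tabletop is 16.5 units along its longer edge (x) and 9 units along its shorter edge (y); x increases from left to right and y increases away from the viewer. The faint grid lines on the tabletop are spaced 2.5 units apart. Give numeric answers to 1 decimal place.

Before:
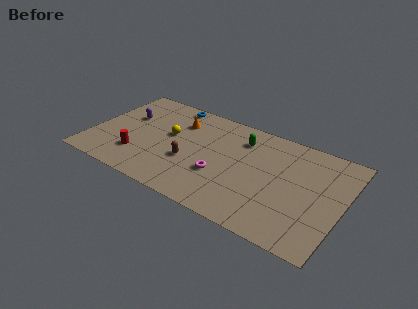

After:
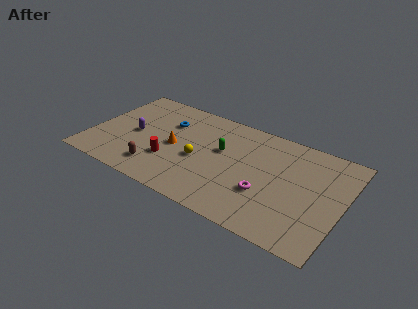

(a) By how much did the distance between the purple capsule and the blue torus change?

-0.8

Before: roughly 3.6 units apart; after: 2.8. That's 0.8 units closer together.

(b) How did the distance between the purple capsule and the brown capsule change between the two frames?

-2.0

The distance was about 5.1 in the first image and 3.1 in the second, so they moved 2.0 units closer together.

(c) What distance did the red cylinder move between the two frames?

2.2

From (3.3, 2.4) to (5.4, 2.9), the red cylinder covered √(2.1² + 0.5²) ≈ 2.2 units.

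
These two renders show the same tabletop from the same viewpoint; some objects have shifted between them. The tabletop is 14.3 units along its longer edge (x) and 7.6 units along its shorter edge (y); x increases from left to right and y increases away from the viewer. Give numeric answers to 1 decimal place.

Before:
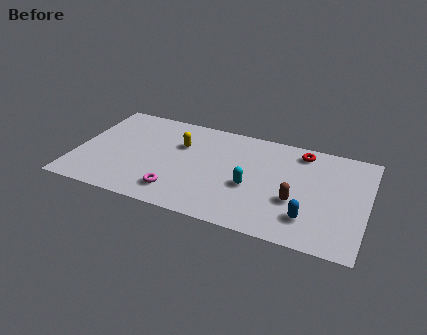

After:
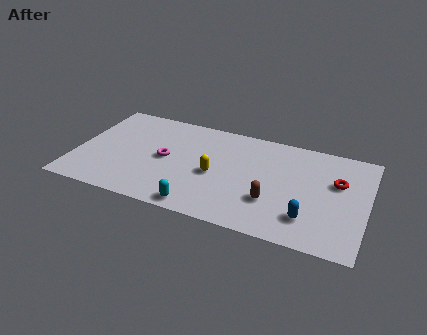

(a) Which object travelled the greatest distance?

the cyan capsule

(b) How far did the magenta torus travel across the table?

2.4

The magenta torus moved from about (5.2, 1.5) to (4.4, 3.8), a distance of √(0.8² + 2.3²) ≈ 2.4.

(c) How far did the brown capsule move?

1.2

The brown capsule was near (10.9, 2.8) before and (9.8, 2.4) after, so it travelled √(1.1² + 0.4²) ≈ 1.2 units.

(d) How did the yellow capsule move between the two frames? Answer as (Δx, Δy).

(1.9, -1.7)

From the two frames, the yellow capsule sits at roughly (5.0, 5.1) before and (6.9, 3.4) after.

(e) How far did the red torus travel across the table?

2.5

The red torus moved from about (10.9, 6.5) to (12.8, 4.8), a distance of √(1.9² + 1.7²) ≈ 2.5.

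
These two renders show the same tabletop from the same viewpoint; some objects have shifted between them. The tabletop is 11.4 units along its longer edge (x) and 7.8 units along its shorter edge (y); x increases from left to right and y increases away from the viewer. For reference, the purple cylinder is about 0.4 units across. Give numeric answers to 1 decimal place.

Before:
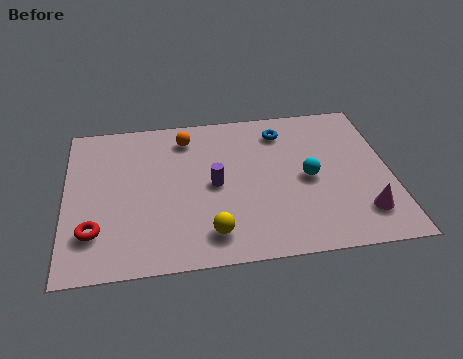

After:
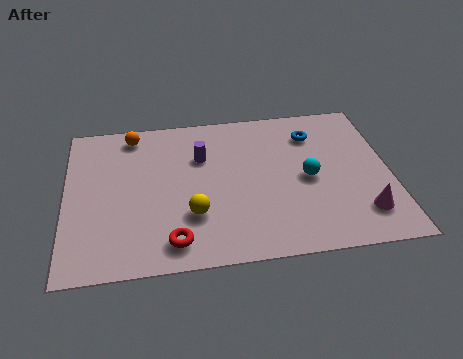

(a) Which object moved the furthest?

the red torus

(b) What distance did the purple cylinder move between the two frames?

1.6

The purple cylinder moved from about (5.2, 3.8) to (4.8, 5.3), a distance of √(0.4² + 1.5²) ≈ 1.6.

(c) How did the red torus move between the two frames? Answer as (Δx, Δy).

(2.7, -0.8)

The red torus was at about (1.0, 2.0) and moved to about (3.7, 1.2).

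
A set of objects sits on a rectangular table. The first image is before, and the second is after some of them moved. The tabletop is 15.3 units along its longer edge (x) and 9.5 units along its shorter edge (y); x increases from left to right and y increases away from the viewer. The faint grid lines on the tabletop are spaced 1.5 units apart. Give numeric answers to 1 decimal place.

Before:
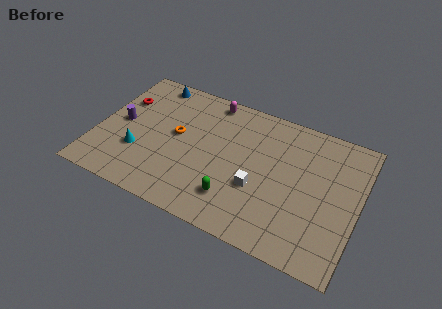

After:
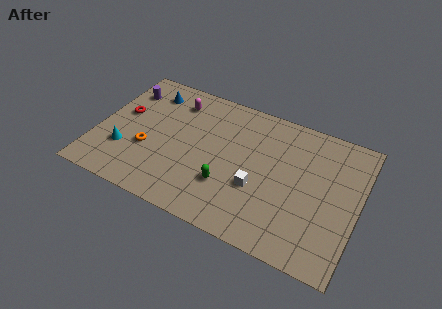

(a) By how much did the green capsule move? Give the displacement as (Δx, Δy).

(-0.5, 0.7)

From the two frames, the green capsule sits at roughly (8.4, 2.2) before and (7.9, 2.9) after.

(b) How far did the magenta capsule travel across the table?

2.2

From (6.2, 8.5) to (4.2, 7.6), the magenta capsule covered √(2.0² + 0.9²) ≈ 2.2 units.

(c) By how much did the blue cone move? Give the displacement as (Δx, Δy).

(0.0, -0.8)

From the two frames, the blue cone sits at roughly (2.6, 8.5) before and (2.6, 7.7) after.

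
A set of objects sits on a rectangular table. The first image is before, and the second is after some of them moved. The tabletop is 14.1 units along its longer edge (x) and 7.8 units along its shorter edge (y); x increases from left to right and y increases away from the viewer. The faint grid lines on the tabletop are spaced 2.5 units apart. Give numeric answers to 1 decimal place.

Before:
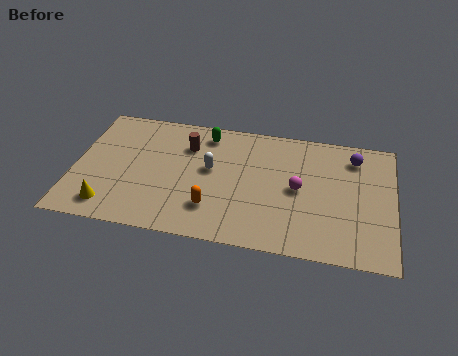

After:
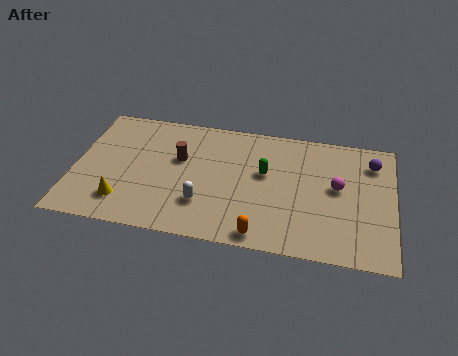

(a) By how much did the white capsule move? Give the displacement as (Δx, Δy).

(-0.2, -2.2)

The white capsule started near (6.0, 4.4) and ended near (5.8, 2.2).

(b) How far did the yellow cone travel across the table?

0.7

The yellow cone moved from about (1.7, 1.3) to (2.3, 1.7), a distance of √(0.6² + 0.4²) ≈ 0.7.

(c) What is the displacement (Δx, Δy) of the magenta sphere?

(1.7, 0.4)

The magenta sphere was at about (9.9, 3.9) and moved to about (11.6, 4.3).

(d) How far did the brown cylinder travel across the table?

0.9

The brown cylinder moved from about (4.9, 5.7) to (4.6, 4.8), a distance of √(0.3² + 0.9²) ≈ 0.9.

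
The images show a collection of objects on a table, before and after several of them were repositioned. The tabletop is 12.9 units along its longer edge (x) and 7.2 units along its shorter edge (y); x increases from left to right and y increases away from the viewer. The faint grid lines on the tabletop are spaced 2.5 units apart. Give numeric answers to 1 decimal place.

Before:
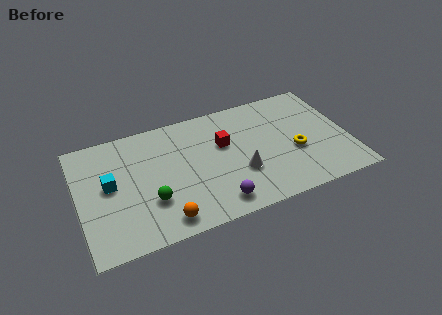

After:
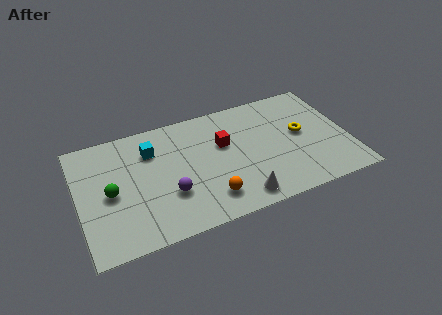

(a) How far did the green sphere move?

2.1

The green sphere was near (3.3, 2.3) before and (1.5, 3.4) after, so it travelled √(1.8² + 1.1²) ≈ 2.1 units.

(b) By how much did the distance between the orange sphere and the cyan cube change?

+0.8

They were about 3.7 units apart before and 4.5 after — 0.8 units further apart.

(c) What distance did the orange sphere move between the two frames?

2.3

The orange sphere was near (3.8, 1.0) before and (6.0, 1.5) after, so it travelled √(2.2² + 0.5²) ≈ 2.3 units.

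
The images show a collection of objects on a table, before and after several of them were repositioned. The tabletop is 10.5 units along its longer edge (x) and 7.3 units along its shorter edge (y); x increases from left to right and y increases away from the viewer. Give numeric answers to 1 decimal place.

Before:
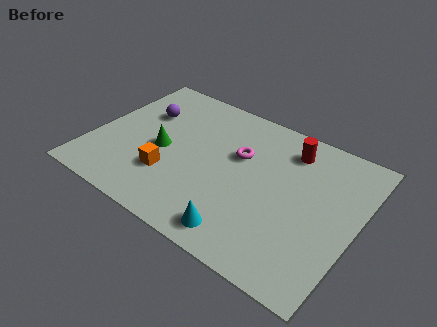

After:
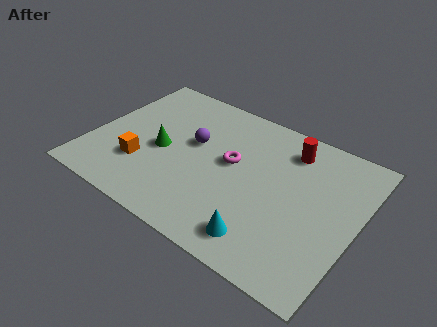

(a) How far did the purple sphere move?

2.3

The purple sphere was near (1.7, 4.9) before and (3.9, 4.3) after, so it travelled √(2.2² + 0.6²) ≈ 2.3 units.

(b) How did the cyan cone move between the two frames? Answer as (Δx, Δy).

(0.8, 0.2)

From the two frames, the cyan cone sits at roughly (6.5, 1.0) before and (7.3, 1.2) after.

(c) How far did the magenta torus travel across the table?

0.5

From (5.7, 4.6) to (5.5, 4.1), the magenta torus covered √(0.2² + 0.5²) ≈ 0.5 units.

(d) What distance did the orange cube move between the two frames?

1.1

From (3.3, 2.2) to (2.2, 2.2), the orange cube covered √(1.1² + 0.0²) ≈ 1.1 units.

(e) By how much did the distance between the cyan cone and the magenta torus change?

-0.3

The distance was about 3.7 in the first image and 3.4 in the second, so they moved 0.3 units closer together.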